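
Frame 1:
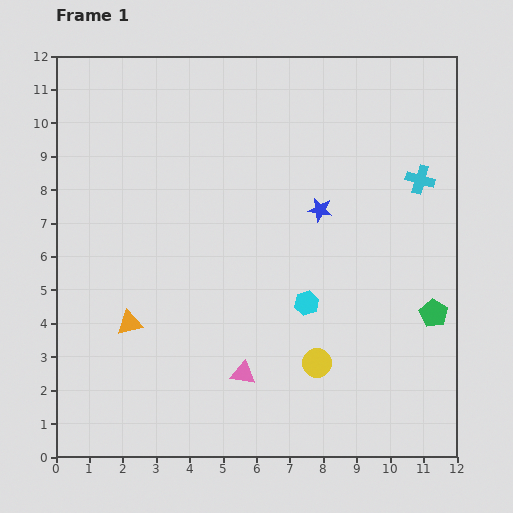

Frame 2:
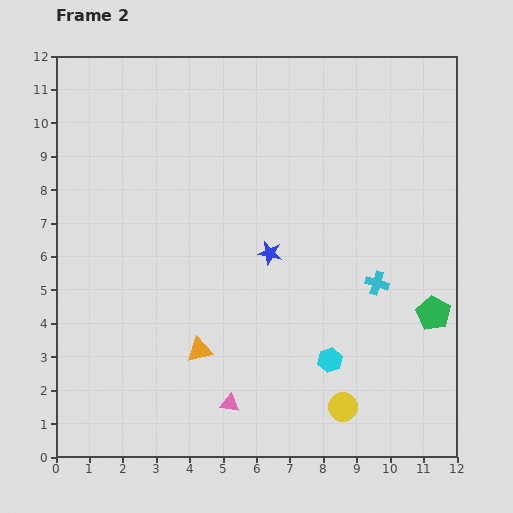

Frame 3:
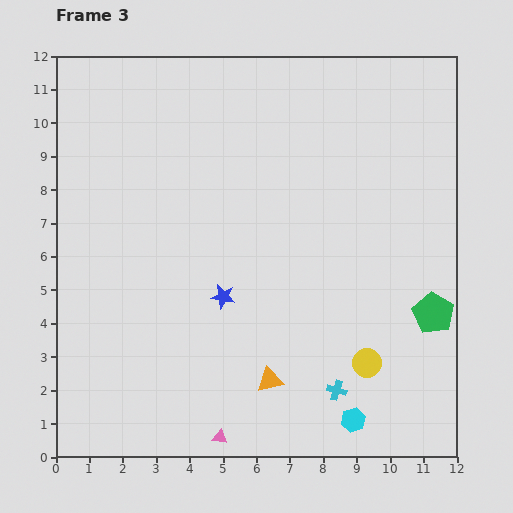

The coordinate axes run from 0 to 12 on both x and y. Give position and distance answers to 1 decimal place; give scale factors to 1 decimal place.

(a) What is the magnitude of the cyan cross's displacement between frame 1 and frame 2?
3.4

The cyan cross moved from (10.9, 8.3) to (9.6, 5.2), a distance of √(1.3² + 3.1²) ≈ 3.4.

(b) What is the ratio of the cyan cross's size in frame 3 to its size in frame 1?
0.7×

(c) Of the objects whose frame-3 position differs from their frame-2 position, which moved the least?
the pink triangle

(moved 1.0)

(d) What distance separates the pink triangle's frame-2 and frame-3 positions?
1.0

The pink triangle moved from (5.2, 1.6) to (4.9, 0.6), a distance of √(0.3² + 1.0²) ≈ 1.0.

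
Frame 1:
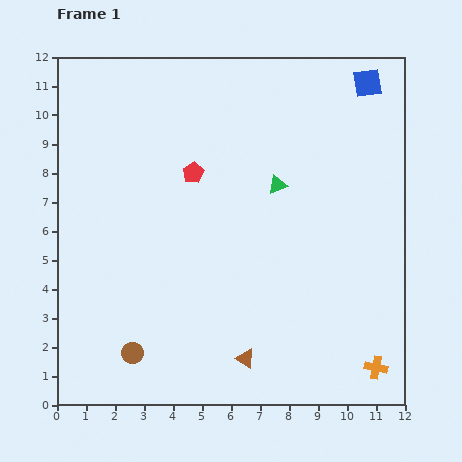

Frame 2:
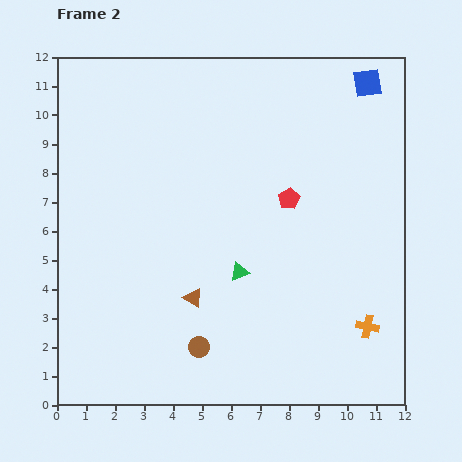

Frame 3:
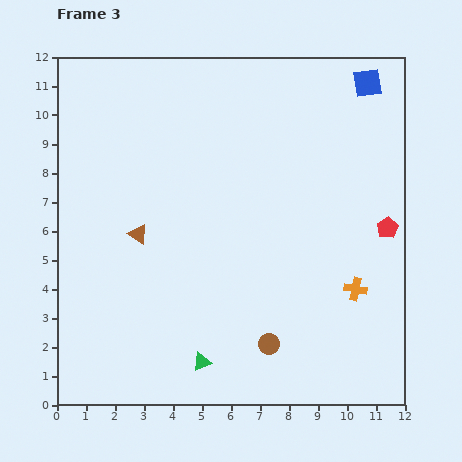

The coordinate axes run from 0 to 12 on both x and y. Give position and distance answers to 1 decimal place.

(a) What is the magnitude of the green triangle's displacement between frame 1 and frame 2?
3.3

The green triangle moved from (7.6, 7.6) to (6.3, 4.6), a distance of √(1.3² + 3.0²) ≈ 3.3.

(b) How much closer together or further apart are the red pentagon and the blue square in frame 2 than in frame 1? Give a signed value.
-2.0

Distance in frame 1: 6.8. Distance in frame 2: 4.8.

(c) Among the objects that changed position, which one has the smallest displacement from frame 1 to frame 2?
the orange cross

(moved 1.4)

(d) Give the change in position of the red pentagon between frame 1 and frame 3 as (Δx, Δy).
(6.7, -1.9)

The red pentagon was at (4.7, 8.0) in frame 1 and (11.4, 6.1) in frame 3.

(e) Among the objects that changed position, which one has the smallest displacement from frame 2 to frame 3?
the orange cross

(moved 1.4)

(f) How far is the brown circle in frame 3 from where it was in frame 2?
2.4

The brown circle moved from (4.9, 2.0) to (7.3, 2.1), a distance of √(2.4² + 0.1²) ≈ 2.4.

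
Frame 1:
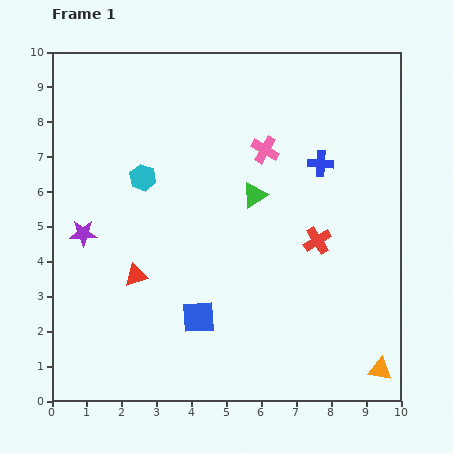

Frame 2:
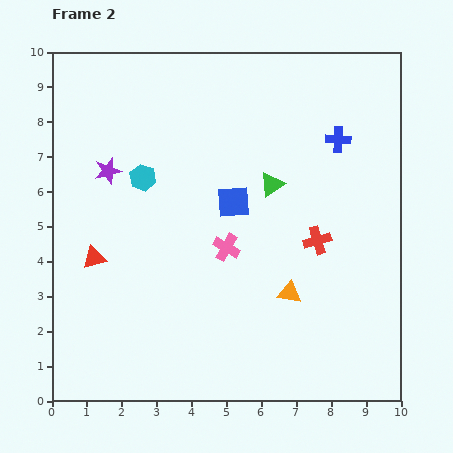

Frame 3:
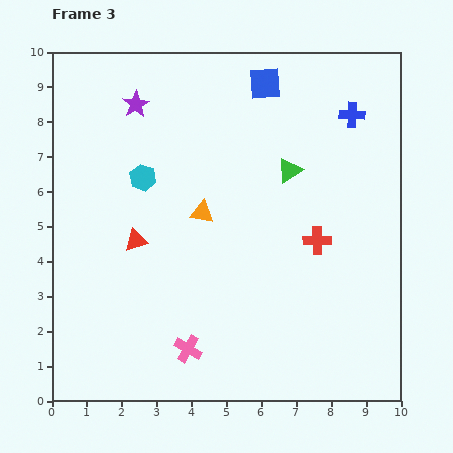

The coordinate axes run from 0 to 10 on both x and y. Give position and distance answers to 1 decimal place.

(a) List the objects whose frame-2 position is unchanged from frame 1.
the red cross, the cyan hexagon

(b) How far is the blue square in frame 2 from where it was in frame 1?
3.4

The blue square moved from (4.2, 2.4) to (5.2, 5.7), a distance of √(1.0² + 3.3²) ≈ 3.4.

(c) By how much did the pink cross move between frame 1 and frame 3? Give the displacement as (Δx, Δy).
(-2.2, -5.7)

The pink cross was at (6.1, 7.2) in frame 1 and (3.9, 1.5) in frame 3.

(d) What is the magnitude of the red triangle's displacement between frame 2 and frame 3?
1.3

The red triangle moved from (1.2, 4.1) to (2.4, 4.6), a distance of √(1.2² + 0.5²) ≈ 1.3.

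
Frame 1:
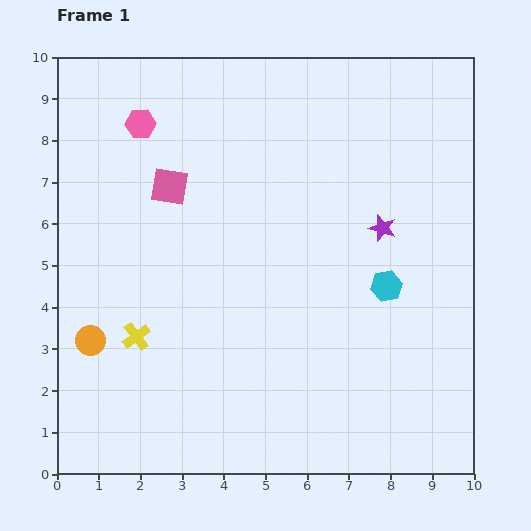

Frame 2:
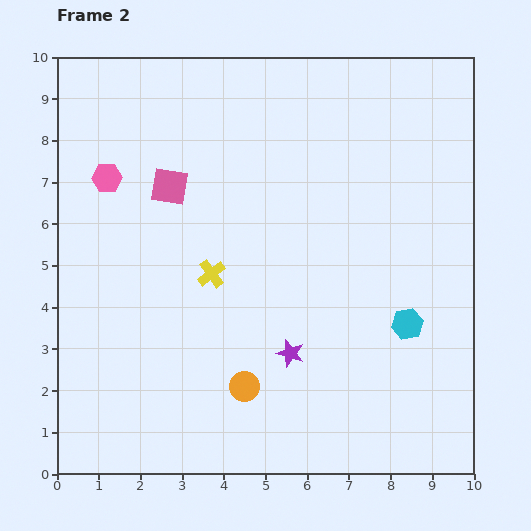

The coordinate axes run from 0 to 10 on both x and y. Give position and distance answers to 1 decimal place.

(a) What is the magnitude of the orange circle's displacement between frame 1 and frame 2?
3.9

The orange circle moved from (0.8, 3.2) to (4.5, 2.1), a distance of √(3.7² + 1.1²) ≈ 3.9.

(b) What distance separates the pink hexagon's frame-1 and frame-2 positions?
1.5

The pink hexagon moved from (2.0, 8.4) to (1.2, 7.1), a distance of √(0.8² + 1.3²) ≈ 1.5.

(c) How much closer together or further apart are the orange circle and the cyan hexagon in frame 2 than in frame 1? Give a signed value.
-3.0

Distance in frame 1: 7.2. Distance in frame 2: 4.2.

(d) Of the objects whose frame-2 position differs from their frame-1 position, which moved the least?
the cyan hexagon

(moved 1.0)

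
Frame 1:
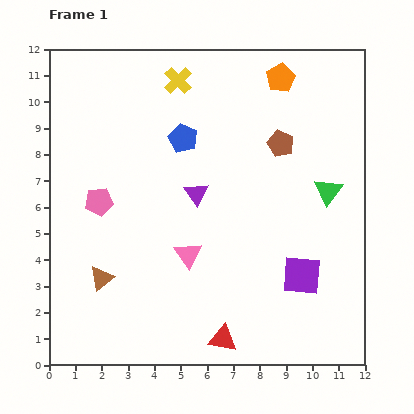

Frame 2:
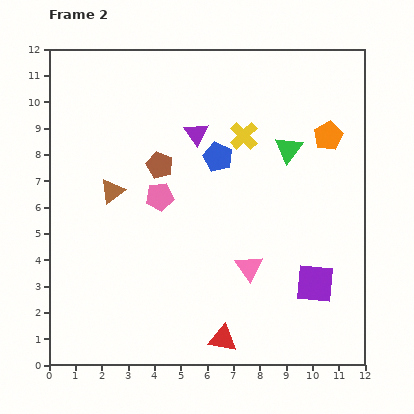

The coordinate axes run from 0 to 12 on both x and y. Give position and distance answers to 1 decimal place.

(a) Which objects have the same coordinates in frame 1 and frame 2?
the red triangle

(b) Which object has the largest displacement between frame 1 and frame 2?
the brown pentagon

(moved 4.7; next 3.3)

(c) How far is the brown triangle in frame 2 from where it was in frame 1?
3.3

The brown triangle moved from (2.0, 3.3) to (2.4, 6.6), a distance of √(0.4² + 3.3²) ≈ 3.3.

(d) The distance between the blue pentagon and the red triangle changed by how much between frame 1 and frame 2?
-0.8

Distance in frame 1: 7.7. Distance in frame 2: 6.9.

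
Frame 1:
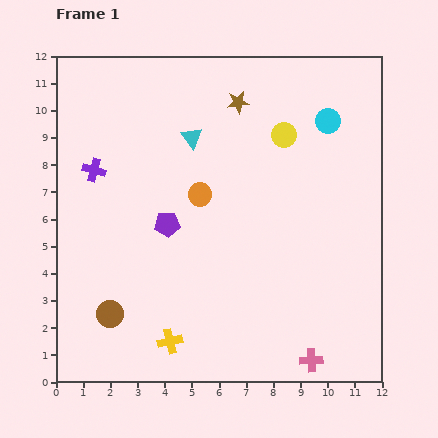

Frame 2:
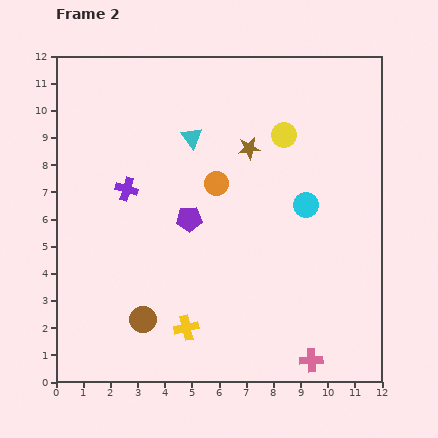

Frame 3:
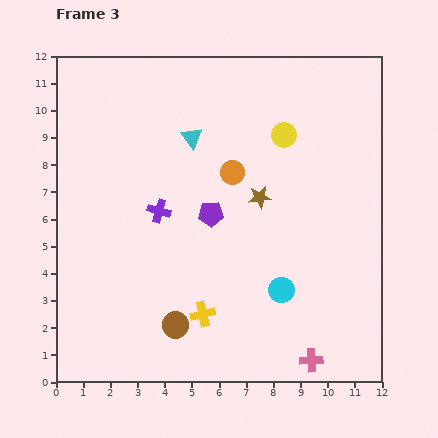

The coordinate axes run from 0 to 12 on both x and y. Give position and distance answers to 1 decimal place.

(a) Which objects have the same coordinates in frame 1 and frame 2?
the cyan triangle, the yellow circle, the pink cross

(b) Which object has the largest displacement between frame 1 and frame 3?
the cyan circle

(moved 6.4; next 3.6)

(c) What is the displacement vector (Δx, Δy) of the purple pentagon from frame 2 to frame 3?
(0.8, 0.2)

The purple pentagon was at (4.9, 6.0) in frame 2 and (5.7, 6.2) in frame 3.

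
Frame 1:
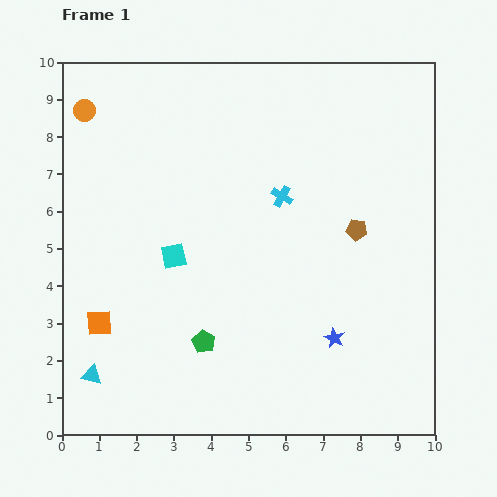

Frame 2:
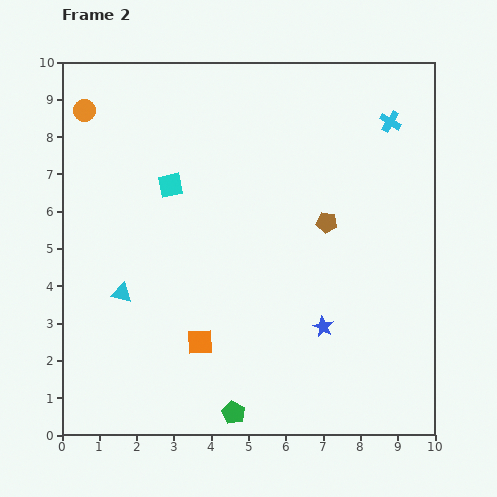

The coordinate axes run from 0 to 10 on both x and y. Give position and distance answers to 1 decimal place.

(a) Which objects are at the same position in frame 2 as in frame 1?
the orange circle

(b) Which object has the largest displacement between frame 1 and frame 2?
the cyan cross

(moved 3.5; next 2.7)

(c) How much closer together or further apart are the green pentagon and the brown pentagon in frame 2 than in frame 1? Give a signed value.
+0.6

Distance in frame 1: 5.1. Distance in frame 2: 5.7.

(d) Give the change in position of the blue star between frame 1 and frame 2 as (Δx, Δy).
(-0.3, 0.3)

The blue star was at (7.3, 2.6) in frame 1 and (7.0, 2.9) in frame 2.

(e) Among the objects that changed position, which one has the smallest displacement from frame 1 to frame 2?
the blue star

(moved 0.4)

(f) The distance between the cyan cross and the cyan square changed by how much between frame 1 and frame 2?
+2.8

Distance in frame 1: 3.3. Distance in frame 2: 6.1.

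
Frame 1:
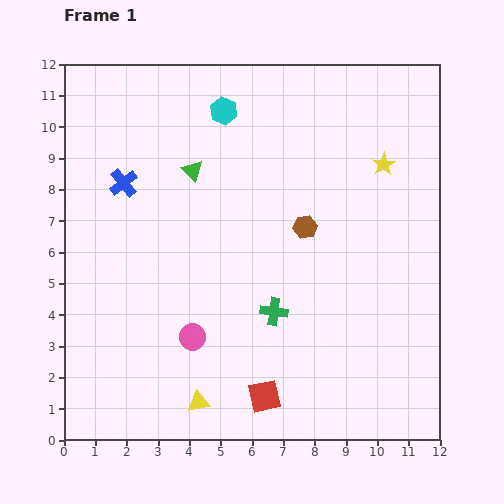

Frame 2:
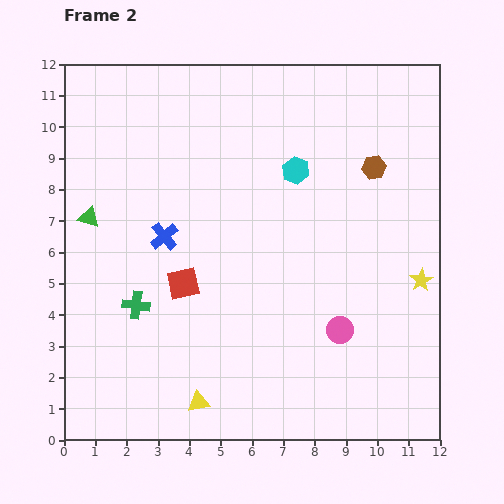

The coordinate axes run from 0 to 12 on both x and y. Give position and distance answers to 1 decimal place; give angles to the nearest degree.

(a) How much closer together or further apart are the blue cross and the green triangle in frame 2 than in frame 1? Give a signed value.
+0.3

Distance in frame 1: 2.2. Distance in frame 2: 2.5.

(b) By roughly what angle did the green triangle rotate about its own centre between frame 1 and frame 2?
27° counter-clockwise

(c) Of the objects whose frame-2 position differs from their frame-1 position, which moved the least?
the blue cross

(moved 2.1)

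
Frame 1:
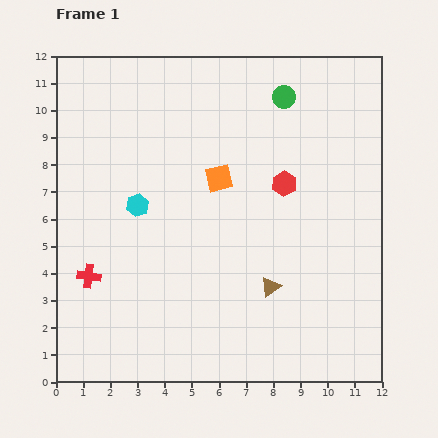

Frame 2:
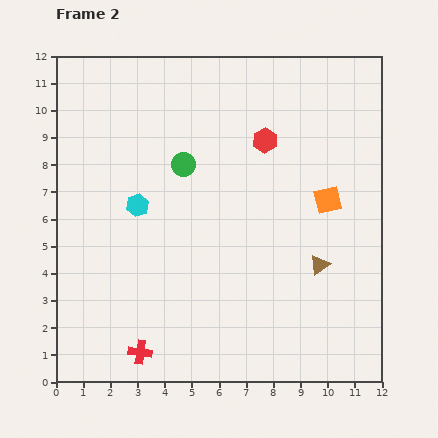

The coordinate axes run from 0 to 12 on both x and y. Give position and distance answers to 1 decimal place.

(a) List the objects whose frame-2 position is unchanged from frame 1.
the cyan hexagon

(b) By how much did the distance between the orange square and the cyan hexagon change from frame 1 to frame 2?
+3.8

Distance in frame 1: 3.2. Distance in frame 2: 7.0.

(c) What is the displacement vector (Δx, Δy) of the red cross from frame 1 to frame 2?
(1.9, -2.8)

The red cross was at (1.2, 3.9) in frame 1 and (3.1, 1.1) in frame 2.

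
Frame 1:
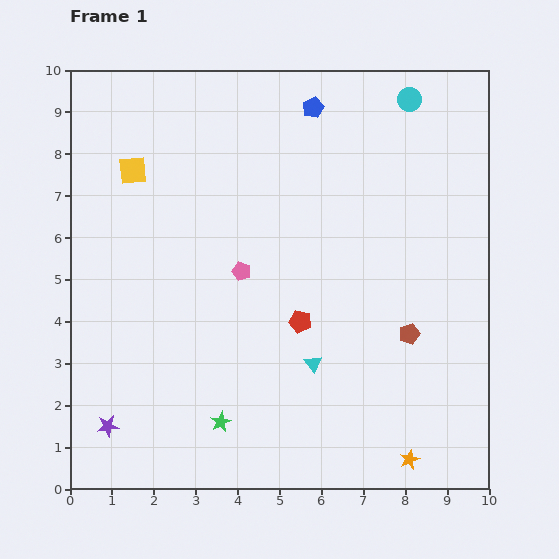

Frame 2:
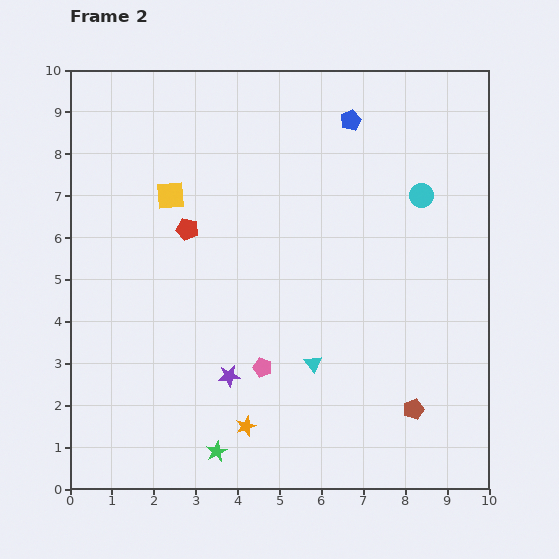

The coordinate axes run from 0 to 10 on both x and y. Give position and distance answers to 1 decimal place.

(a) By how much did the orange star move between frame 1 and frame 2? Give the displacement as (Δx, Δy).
(-3.9, 0.8)

The orange star was at (8.1, 0.7) in frame 1 and (4.2, 1.5) in frame 2.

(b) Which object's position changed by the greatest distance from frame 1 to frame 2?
the orange star

(moved 4.0; next 3.5)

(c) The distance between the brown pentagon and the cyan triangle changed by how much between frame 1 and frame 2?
+0.2

Distance in frame 1: 2.4. Distance in frame 2: 2.6.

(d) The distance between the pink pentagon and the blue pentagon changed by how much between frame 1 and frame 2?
+2.0

Distance in frame 1: 4.3. Distance in frame 2: 6.3.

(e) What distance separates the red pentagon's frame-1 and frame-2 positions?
3.5

The red pentagon moved from (5.5, 4.0) to (2.8, 6.2), a distance of √(2.7² + 2.2²) ≈ 3.5.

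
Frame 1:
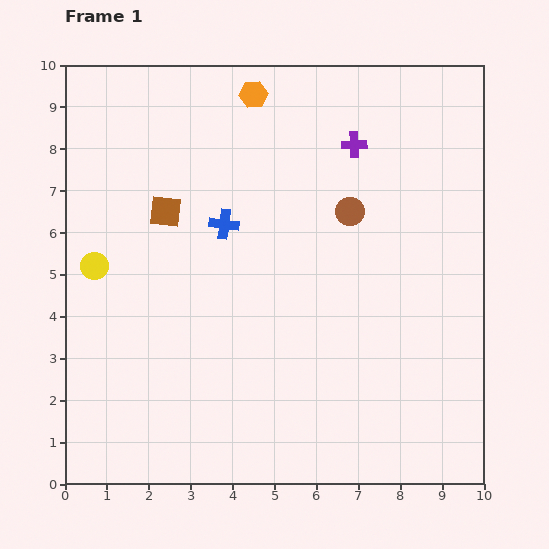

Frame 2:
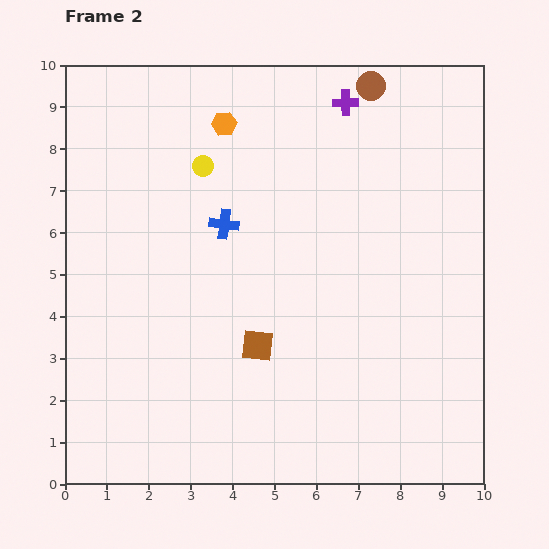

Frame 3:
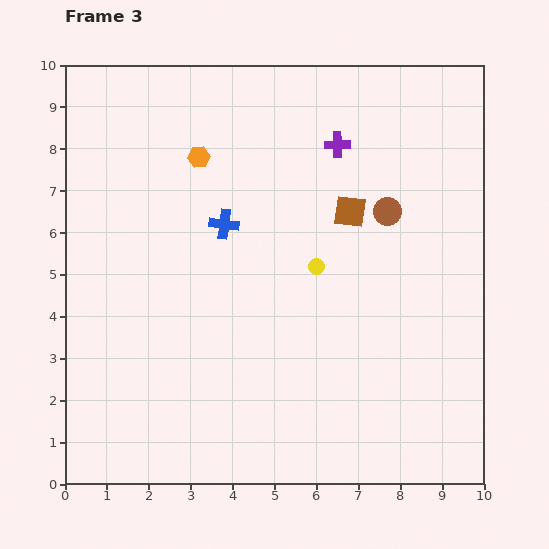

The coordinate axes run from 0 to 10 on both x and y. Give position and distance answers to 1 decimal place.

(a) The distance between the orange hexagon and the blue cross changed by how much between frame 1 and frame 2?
-0.8

Distance in frame 1: 3.2. Distance in frame 2: 2.4.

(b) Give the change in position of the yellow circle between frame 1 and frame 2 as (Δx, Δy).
(2.6, 2.4)

The yellow circle was at (0.7, 5.2) in frame 1 and (3.3, 7.6) in frame 2.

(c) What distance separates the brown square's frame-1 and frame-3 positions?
4.4

The brown square moved from (2.4, 6.5) to (6.8, 6.5), a distance of √(4.4² + 0.0²) ≈ 4.4.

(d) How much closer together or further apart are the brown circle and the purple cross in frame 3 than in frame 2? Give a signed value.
+1.3

Distance in frame 2: 0.7. Distance in frame 3: 2.0.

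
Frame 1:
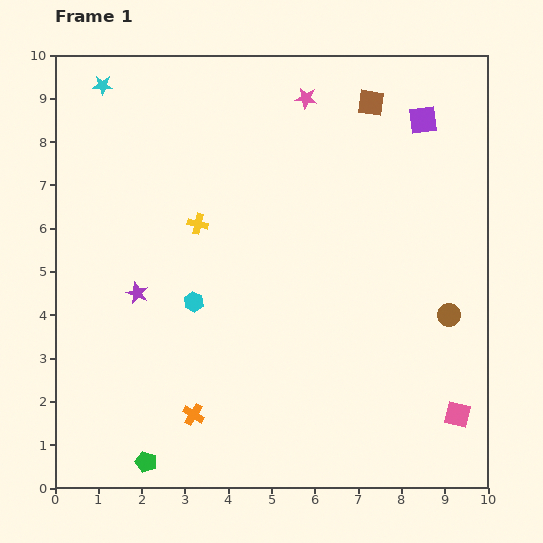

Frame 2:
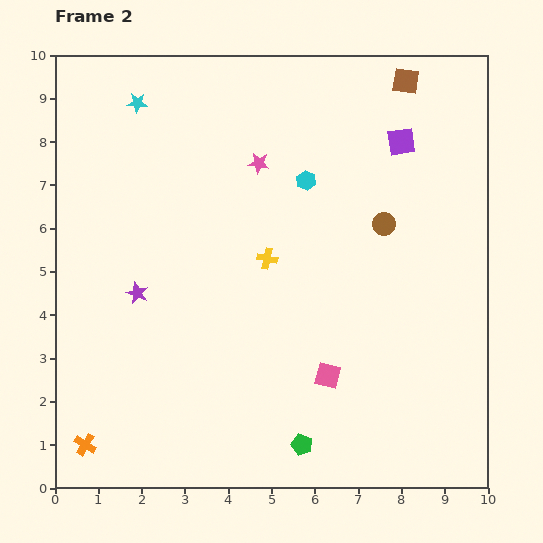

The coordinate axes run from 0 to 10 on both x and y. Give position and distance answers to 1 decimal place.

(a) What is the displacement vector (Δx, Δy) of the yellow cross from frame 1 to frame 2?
(1.6, -0.8)

The yellow cross was at (3.3, 6.1) in frame 1 and (4.9, 5.3) in frame 2.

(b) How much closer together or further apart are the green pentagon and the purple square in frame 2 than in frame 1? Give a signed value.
-2.8

Distance in frame 1: 10.2. Distance in frame 2: 7.4.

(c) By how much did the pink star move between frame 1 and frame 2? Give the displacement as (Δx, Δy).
(-1.1, -1.5)

The pink star was at (5.8, 9.0) in frame 1 and (4.7, 7.5) in frame 2.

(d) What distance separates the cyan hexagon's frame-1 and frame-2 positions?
3.8

The cyan hexagon moved from (3.2, 4.3) to (5.8, 7.1), a distance of √(2.6² + 2.8²) ≈ 3.8.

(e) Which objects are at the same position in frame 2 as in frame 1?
the purple star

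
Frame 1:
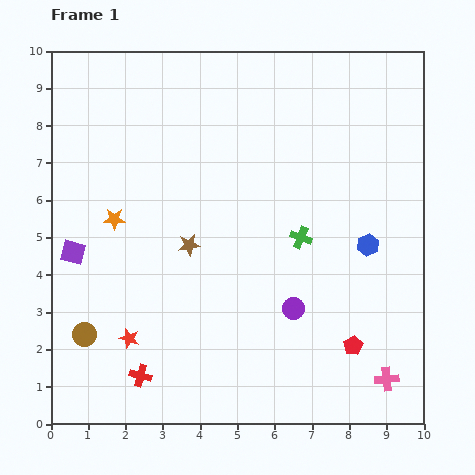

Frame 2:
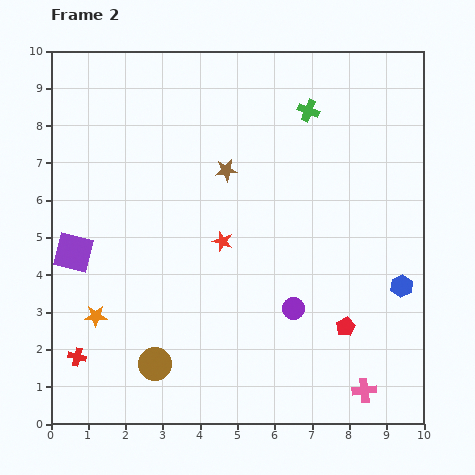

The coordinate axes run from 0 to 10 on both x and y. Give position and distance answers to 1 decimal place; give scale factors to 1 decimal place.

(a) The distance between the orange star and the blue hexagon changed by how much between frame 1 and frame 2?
+1.4

Distance in frame 1: 6.8. Distance in frame 2: 8.2.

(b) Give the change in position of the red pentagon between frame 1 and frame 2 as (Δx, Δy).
(-0.2, 0.5)

The red pentagon was at (8.1, 2.1) in frame 1 and (7.9, 2.6) in frame 2.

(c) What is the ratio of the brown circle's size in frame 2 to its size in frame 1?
1.4×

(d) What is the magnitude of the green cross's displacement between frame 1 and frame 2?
3.4

The green cross moved from (6.7, 5.0) to (6.9, 8.4), a distance of √(0.2² + 3.4²) ≈ 3.4.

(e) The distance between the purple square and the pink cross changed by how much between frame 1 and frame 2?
-0.5

Distance in frame 1: 9.1. Distance in frame 2: 8.6.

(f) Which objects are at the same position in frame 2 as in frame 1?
the purple circle, the purple square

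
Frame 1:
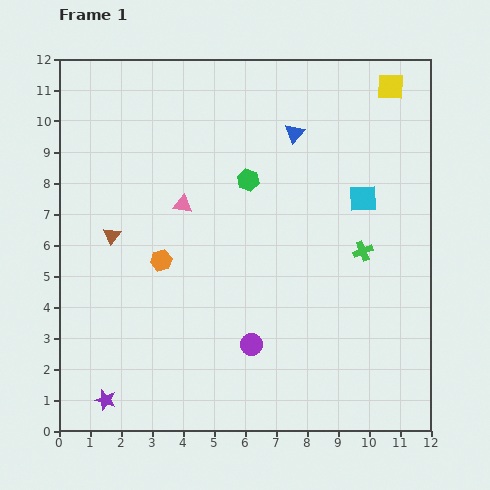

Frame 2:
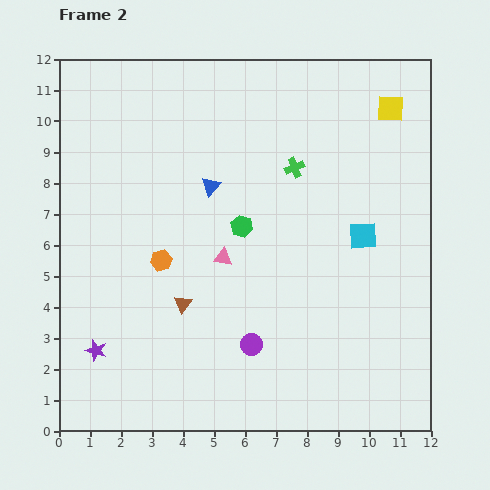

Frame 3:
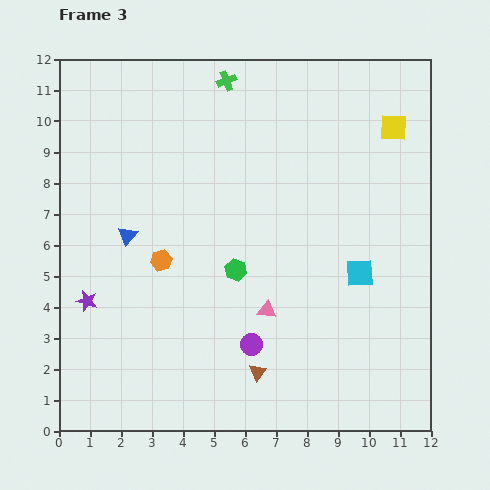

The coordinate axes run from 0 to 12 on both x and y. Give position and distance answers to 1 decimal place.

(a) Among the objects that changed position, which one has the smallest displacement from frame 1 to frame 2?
the yellow square

(moved 0.7)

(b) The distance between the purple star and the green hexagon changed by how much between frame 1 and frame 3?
-3.6

Distance in frame 1: 8.5. Distance in frame 3: 4.9.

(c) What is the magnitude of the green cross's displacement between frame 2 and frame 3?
3.6

The green cross moved from (7.6, 8.5) to (5.4, 11.3), a distance of √(2.2² + 2.8²) ≈ 3.6.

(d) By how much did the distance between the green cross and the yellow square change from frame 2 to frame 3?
+2.0

Distance in frame 2: 3.6. Distance in frame 3: 5.6.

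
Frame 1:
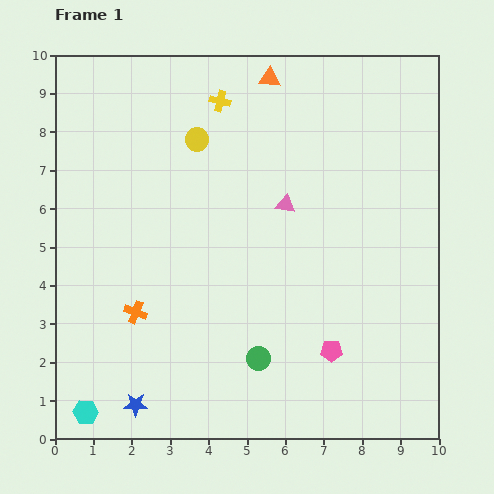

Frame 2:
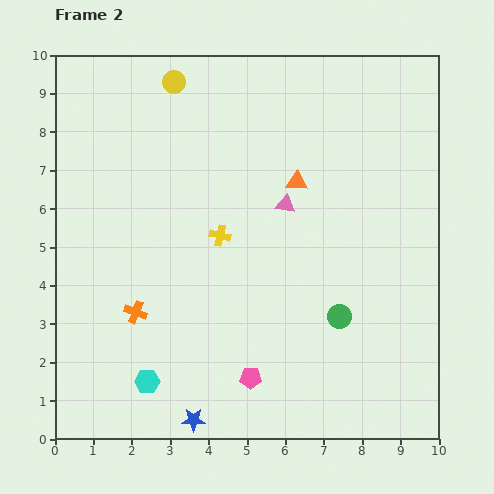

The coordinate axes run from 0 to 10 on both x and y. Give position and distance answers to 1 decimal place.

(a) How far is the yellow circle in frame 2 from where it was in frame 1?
1.6

The yellow circle moved from (3.7, 7.8) to (3.1, 9.3), a distance of √(0.6² + 1.5²) ≈ 1.6.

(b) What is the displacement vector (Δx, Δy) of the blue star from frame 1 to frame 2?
(1.5, -0.4)

The blue star was at (2.1, 0.9) in frame 1 and (3.6, 0.5) in frame 2.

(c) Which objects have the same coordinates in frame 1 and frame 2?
the orange cross, the pink triangle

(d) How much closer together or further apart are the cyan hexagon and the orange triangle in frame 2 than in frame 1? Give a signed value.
-3.4

Distance in frame 1: 9.9. Distance in frame 2: 6.5.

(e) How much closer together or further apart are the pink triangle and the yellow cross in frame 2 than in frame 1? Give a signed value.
-1.3

Distance in frame 1: 3.2. Distance in frame 2: 1.9.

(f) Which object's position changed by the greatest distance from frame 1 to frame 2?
the yellow cross

(moved 3.5; next 2.8)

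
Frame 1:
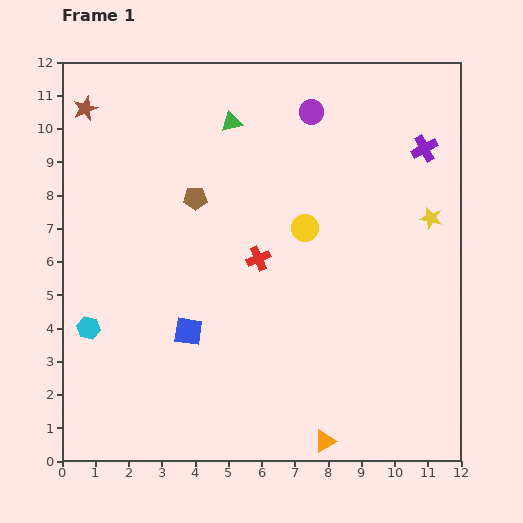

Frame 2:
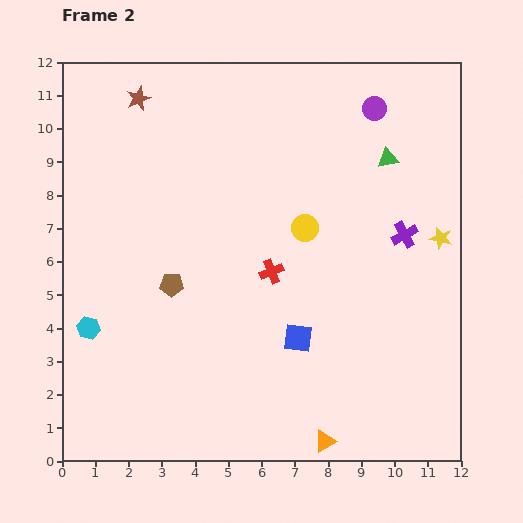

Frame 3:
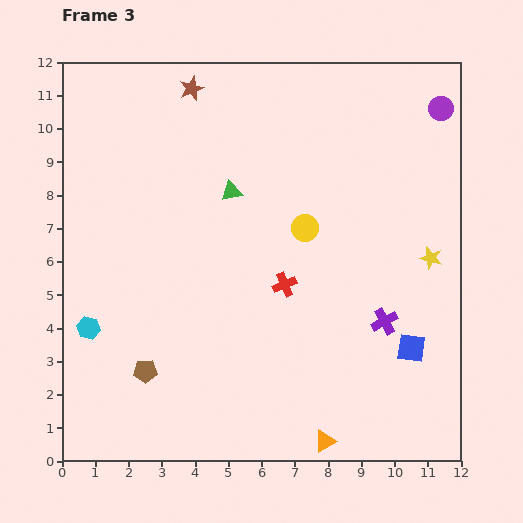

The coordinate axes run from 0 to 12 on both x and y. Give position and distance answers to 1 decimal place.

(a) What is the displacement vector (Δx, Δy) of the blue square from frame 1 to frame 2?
(3.3, -0.2)

The blue square was at (3.8, 3.9) in frame 1 and (7.1, 3.7) in frame 2.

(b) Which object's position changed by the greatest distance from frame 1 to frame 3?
the blue square

(moved 6.7; next 5.4)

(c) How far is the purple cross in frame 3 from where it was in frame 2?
2.7

The purple cross moved from (10.3, 6.8) to (9.7, 4.2), a distance of √(0.6² + 2.6²) ≈ 2.7.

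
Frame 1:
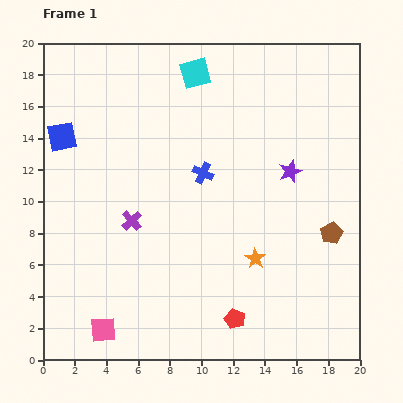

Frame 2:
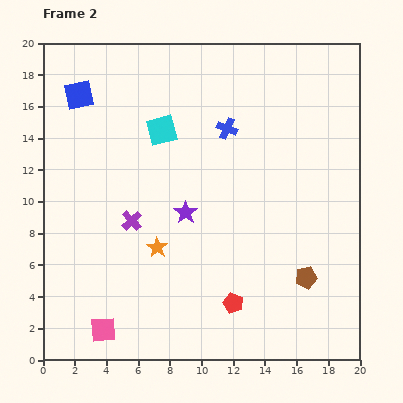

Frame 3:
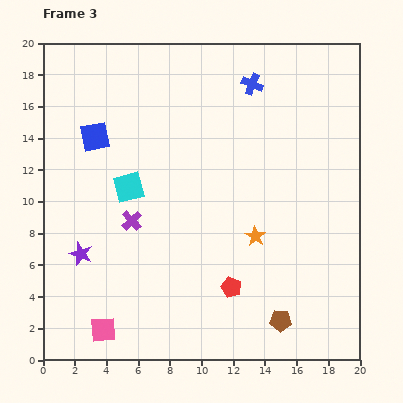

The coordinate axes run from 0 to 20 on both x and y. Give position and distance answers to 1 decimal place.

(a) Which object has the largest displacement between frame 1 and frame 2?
the purple star

(moved 7.1; next 6.2)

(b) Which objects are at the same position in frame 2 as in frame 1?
the purple cross, the pink square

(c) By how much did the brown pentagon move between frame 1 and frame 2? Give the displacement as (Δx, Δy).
(-1.6, -2.8)

The brown pentagon was at (18.2, 8.0) in frame 1 and (16.6, 5.2) in frame 2.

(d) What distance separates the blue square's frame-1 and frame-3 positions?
2.1

The blue square moved from (1.2, 14.1) to (3.3, 14.1), a distance of √(2.1² + 0.0²) ≈ 2.1.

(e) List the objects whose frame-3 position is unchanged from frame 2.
the purple cross, the pink square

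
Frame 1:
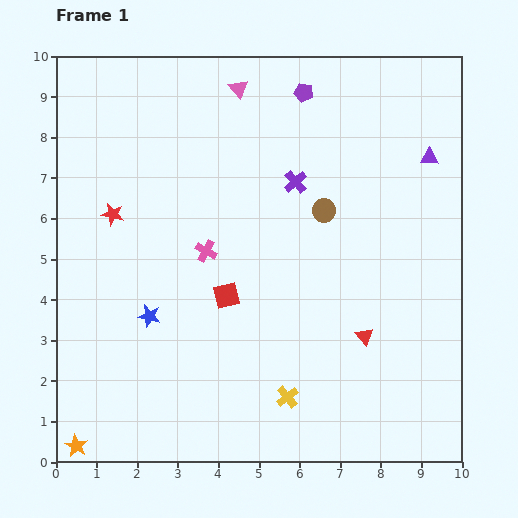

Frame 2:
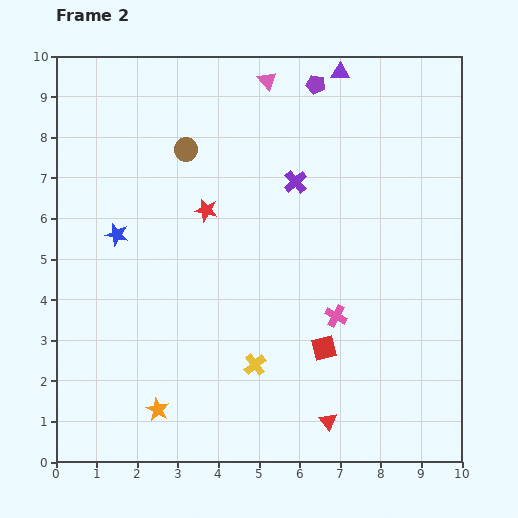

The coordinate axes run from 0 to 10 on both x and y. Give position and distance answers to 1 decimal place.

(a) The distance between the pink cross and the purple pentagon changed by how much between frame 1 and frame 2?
+1.1

Distance in frame 1: 4.6. Distance in frame 2: 5.7.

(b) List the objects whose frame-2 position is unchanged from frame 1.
the purple cross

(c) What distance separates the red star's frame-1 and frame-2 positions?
2.3

The red star moved from (1.4, 6.1) to (3.7, 6.2), a distance of √(2.3² + 0.1²) ≈ 2.3.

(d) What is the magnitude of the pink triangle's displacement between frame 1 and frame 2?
0.7

The pink triangle moved from (4.5, 9.2) to (5.2, 9.4), a distance of √(0.7² + 0.2²) ≈ 0.7.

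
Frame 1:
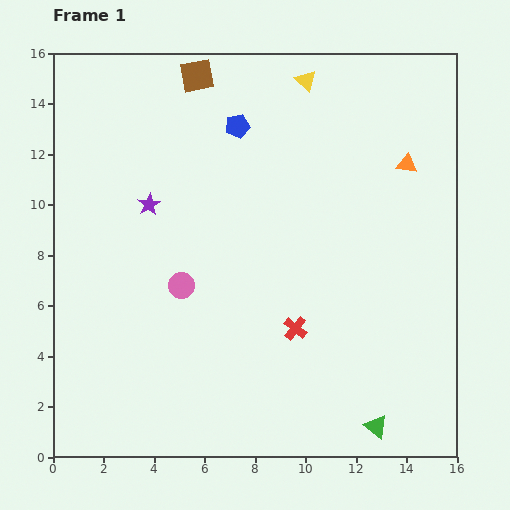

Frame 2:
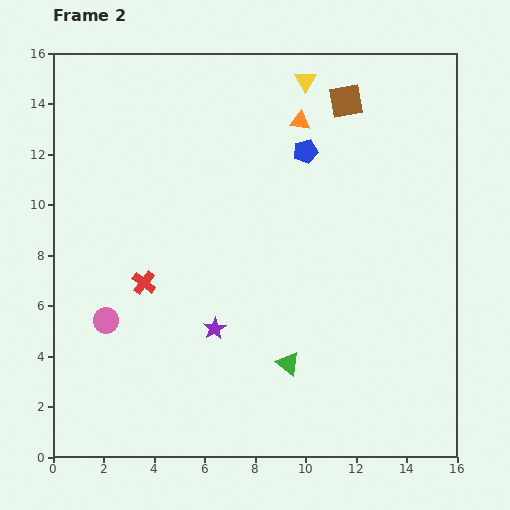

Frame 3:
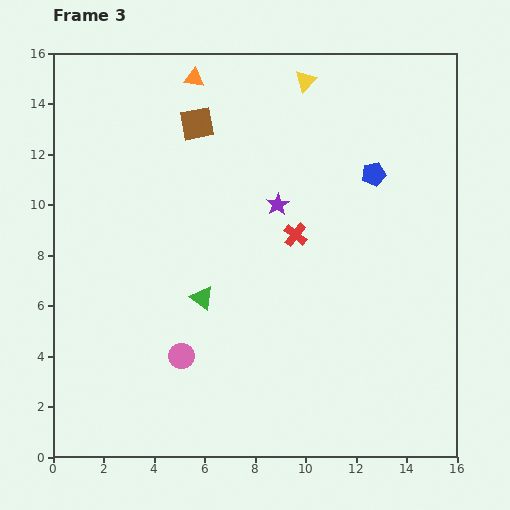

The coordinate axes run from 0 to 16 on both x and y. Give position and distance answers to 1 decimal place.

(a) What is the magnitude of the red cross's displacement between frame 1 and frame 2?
6.3

The red cross moved from (9.6, 5.1) to (3.6, 6.9), a distance of √(6.0² + 1.8²) ≈ 6.3.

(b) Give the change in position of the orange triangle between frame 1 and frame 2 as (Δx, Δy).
(-4.2, 1.7)

The orange triangle was at (14.0, 11.6) in frame 1 and (9.8, 13.3) in frame 2.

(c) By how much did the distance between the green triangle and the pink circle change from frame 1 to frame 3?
-7.1

Distance in frame 1: 9.5. Distance in frame 3: 2.4.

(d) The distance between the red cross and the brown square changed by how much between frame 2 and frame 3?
-4.9

Distance in frame 2: 10.8. Distance in frame 3: 5.9.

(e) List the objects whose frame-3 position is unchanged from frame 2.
the yellow triangle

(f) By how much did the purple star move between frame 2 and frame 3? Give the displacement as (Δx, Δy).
(2.5, 4.9)

The purple star was at (6.4, 5.1) in frame 2 and (8.9, 10.0) in frame 3.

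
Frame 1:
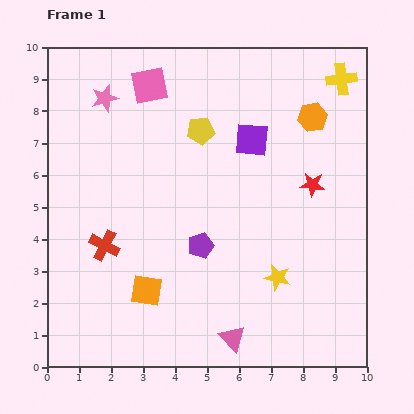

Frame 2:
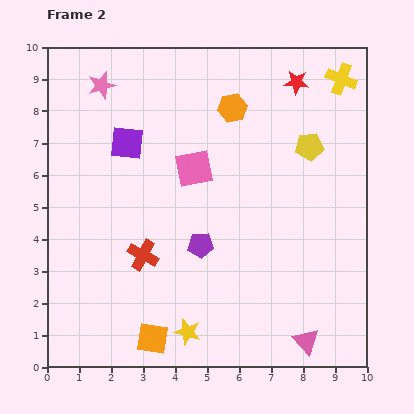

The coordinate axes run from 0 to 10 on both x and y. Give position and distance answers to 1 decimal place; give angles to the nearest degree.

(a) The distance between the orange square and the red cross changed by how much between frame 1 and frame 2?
+0.7

Distance in frame 1: 1.9. Distance in frame 2: 2.6.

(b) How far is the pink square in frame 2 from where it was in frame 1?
3.0

The pink square moved from (3.2, 8.8) to (4.6, 6.2), a distance of √(1.4² + 2.6²) ≈ 3.0.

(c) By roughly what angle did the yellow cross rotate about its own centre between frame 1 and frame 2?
28° clockwise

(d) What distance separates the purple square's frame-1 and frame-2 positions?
3.9

The purple square moved from (6.4, 7.1) to (2.5, 7.0), a distance of √(3.9² + 0.1²) ≈ 3.9.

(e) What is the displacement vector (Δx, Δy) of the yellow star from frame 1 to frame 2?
(-2.8, -1.7)

The yellow star was at (7.2, 2.8) in frame 1 and (4.4, 1.1) in frame 2.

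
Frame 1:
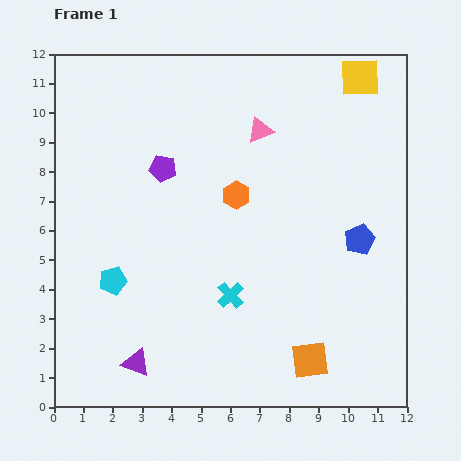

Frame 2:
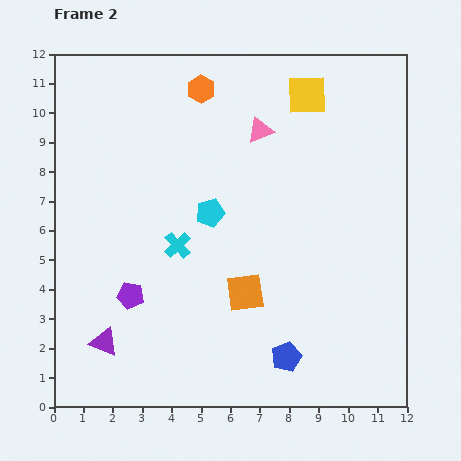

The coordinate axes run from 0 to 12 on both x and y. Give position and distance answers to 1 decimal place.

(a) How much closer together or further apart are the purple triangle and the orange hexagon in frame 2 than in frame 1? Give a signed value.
+2.6

Distance in frame 1: 6.6. Distance in frame 2: 9.2.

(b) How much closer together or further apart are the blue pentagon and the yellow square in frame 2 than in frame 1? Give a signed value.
+3.4

Distance in frame 1: 5.5. Distance in frame 2: 8.9.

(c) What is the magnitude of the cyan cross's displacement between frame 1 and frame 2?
2.5

The cyan cross moved from (6.0, 3.8) to (4.2, 5.5), a distance of √(1.8² + 1.7²) ≈ 2.5.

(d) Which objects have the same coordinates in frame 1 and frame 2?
the pink triangle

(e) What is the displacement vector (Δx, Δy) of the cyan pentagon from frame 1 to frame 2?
(3.3, 2.3)

The cyan pentagon was at (2.0, 4.3) in frame 1 and (5.3, 6.6) in frame 2.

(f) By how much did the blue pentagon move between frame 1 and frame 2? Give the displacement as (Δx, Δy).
(-2.5, -4.0)

The blue pentagon was at (10.4, 5.7) in frame 1 and (7.9, 1.7) in frame 2.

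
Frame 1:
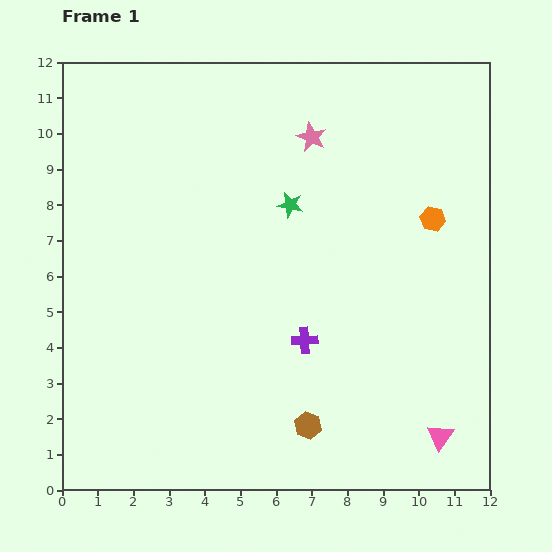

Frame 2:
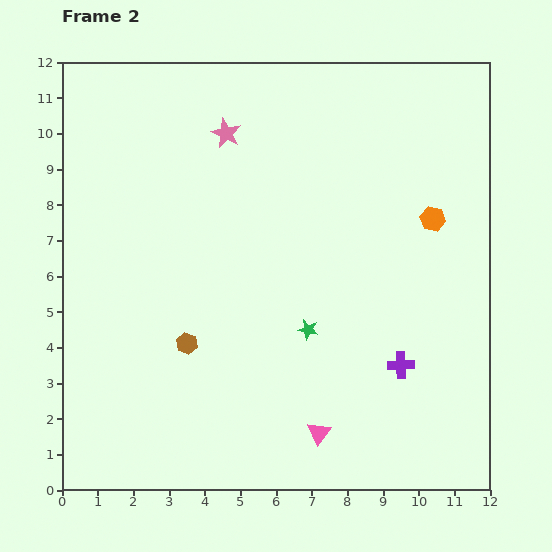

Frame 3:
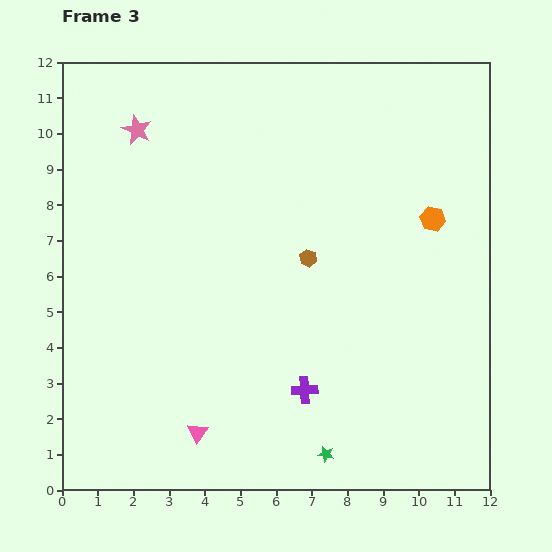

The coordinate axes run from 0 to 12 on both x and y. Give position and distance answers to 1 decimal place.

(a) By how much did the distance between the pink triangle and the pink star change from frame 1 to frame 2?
-0.3

Distance in frame 1: 9.1. Distance in frame 2: 8.8.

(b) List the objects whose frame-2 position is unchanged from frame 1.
the orange hexagon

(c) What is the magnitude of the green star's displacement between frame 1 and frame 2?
3.5

The green star moved from (6.4, 8.0) to (6.9, 4.5), a distance of √(0.5² + 3.5²) ≈ 3.5.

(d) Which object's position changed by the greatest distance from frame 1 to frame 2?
the brown hexagon

(moved 4.1; next 3.5)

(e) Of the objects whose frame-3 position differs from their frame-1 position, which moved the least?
the purple cross

(moved 1.4)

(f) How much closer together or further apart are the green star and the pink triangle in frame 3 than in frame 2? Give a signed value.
+0.7

Distance in frame 2: 2.9. Distance in frame 3: 3.6.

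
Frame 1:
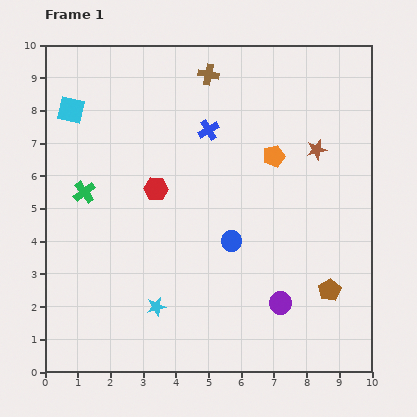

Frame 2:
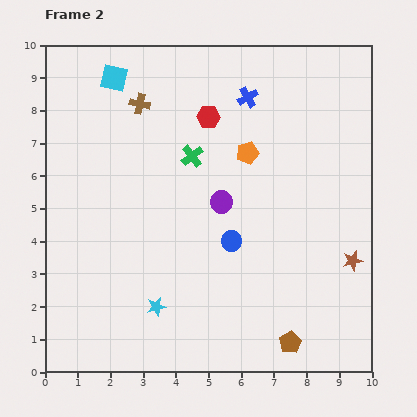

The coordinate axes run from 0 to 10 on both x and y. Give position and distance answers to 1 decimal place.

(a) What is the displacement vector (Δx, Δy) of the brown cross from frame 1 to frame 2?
(-2.1, -0.9)

The brown cross was at (5.0, 9.1) in frame 1 and (2.9, 8.2) in frame 2.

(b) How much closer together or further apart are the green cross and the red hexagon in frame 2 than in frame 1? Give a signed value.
-0.9

Distance in frame 1: 2.2. Distance in frame 2: 1.3.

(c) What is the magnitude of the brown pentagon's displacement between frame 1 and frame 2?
2.0

The brown pentagon moved from (8.7, 2.5) to (7.5, 0.9), a distance of √(1.2² + 1.6²) ≈ 2.0.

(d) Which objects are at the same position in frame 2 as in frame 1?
the cyan star, the blue circle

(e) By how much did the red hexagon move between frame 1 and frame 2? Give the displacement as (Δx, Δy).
(1.6, 2.2)

The red hexagon was at (3.4, 5.6) in frame 1 and (5.0, 7.8) in frame 2.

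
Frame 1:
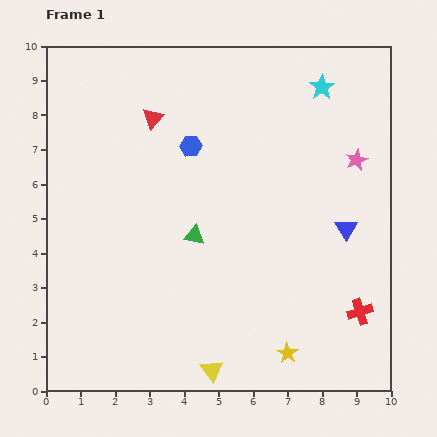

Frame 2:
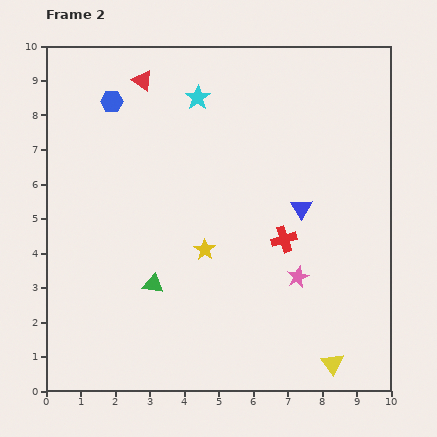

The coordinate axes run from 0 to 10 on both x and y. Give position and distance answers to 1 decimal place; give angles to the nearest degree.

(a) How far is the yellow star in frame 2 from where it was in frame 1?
3.8

The yellow star moved from (7.0, 1.1) to (4.6, 4.1), a distance of √(2.4² + 3.0²) ≈ 3.8.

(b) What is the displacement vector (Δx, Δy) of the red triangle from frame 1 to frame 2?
(-0.3, 1.1)

The red triangle was at (3.1, 7.9) in frame 1 and (2.8, 9.0) in frame 2.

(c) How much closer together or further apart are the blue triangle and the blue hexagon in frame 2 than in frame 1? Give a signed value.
+1.2

Distance in frame 1: 5.1. Distance in frame 2: 6.3.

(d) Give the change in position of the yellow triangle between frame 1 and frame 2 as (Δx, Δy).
(3.5, 0.2)

The yellow triangle was at (4.8, 0.6) in frame 1 and (8.3, 0.8) in frame 2.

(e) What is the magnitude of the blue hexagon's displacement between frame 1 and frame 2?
2.6

The blue hexagon moved from (4.2, 7.1) to (1.9, 8.4), a distance of √(2.3² + 1.3²) ≈ 2.6.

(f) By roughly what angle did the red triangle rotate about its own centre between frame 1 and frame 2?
39° counter-clockwise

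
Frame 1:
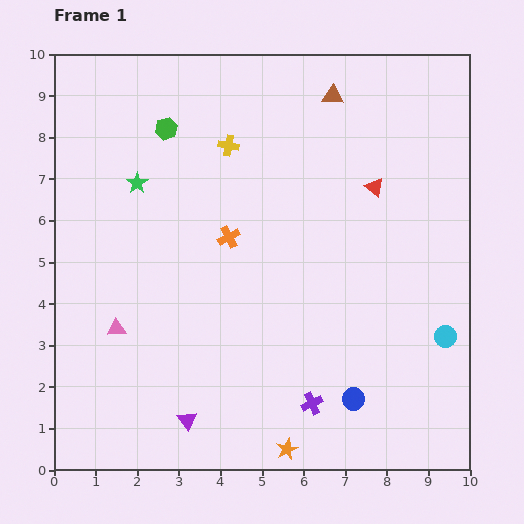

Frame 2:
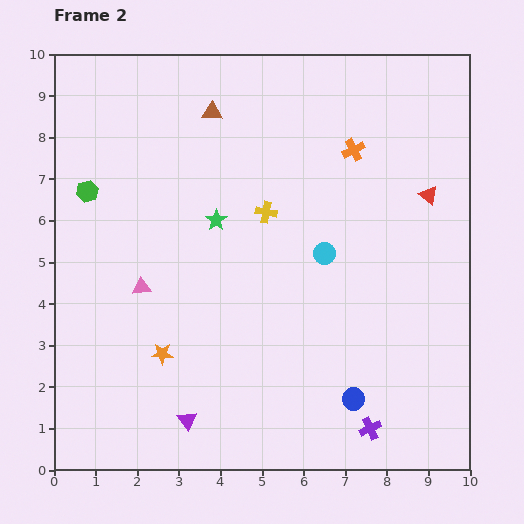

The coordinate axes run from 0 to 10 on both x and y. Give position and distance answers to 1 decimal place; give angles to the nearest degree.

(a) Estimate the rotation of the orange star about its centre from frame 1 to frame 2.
26° clockwise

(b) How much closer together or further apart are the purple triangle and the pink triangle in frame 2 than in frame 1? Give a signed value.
+0.6

Distance in frame 1: 2.8. Distance in frame 2: 3.4.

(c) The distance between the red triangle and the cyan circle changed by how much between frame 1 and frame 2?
-1.1

Distance in frame 1: 4.0. Distance in frame 2: 2.9.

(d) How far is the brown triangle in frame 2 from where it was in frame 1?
2.9

The brown triangle moved from (6.7, 9.0) to (3.8, 8.6), a distance of √(2.9² + 0.4²) ≈ 2.9.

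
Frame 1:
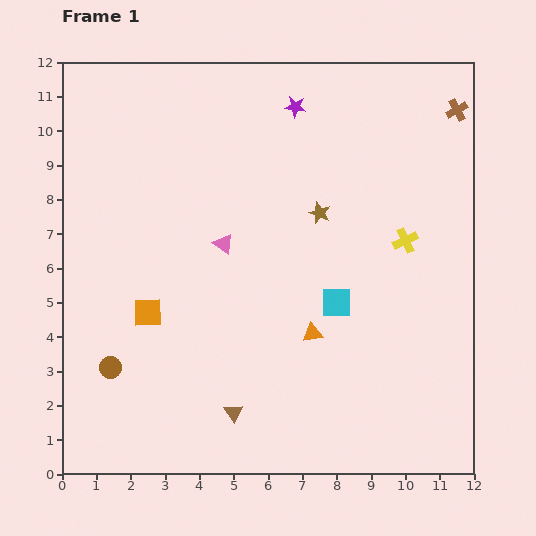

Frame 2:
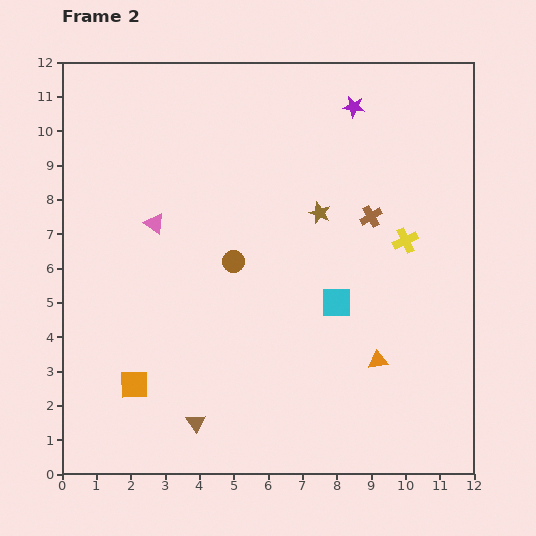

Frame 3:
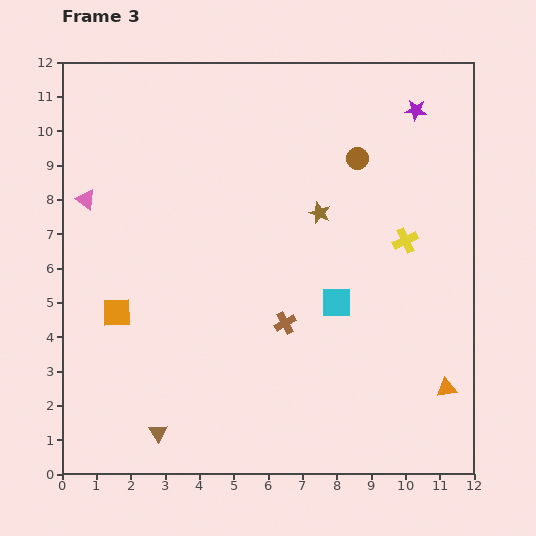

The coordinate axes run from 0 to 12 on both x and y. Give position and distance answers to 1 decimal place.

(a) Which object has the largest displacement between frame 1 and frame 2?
the brown circle

(moved 4.8; next 4.0)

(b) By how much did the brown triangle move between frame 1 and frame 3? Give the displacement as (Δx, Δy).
(-2.2, -0.6)

The brown triangle was at (5.0, 1.8) in frame 1 and (2.8, 1.2) in frame 3.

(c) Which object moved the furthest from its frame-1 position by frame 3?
the brown circle

(moved 9.4; next 8.0)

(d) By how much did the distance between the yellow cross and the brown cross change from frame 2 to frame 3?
+3.0

Distance in frame 2: 1.2. Distance in frame 3: 4.2.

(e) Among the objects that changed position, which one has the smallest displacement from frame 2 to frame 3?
the brown triangle

(moved 1.1)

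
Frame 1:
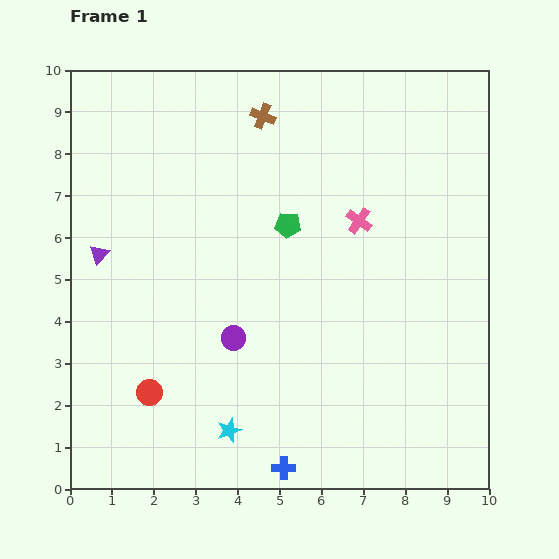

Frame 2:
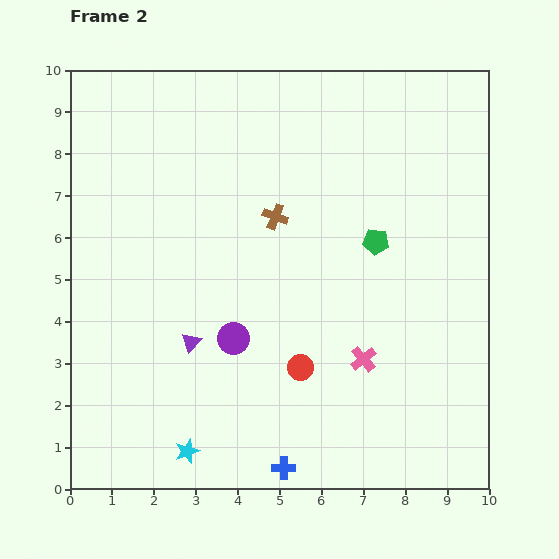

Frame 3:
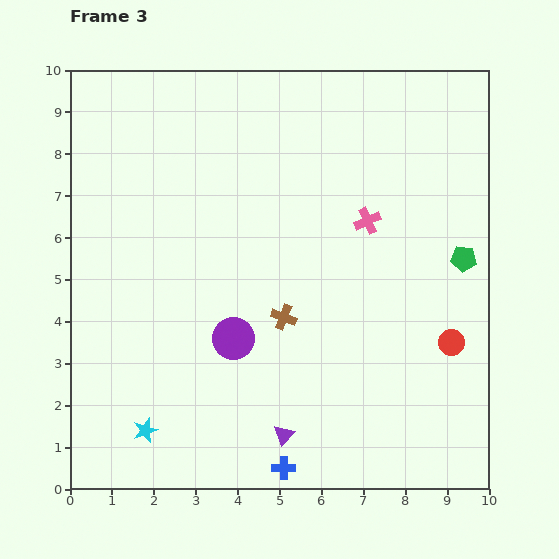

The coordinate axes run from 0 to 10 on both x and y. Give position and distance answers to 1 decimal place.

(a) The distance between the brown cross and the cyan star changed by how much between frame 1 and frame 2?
-1.5

Distance in frame 1: 7.5. Distance in frame 2: 6.0.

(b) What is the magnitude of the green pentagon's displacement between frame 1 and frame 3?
4.3

The green pentagon moved from (5.2, 6.3) to (9.4, 5.5), a distance of √(4.2² + 0.8²) ≈ 4.3.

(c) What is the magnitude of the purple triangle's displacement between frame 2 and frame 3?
3.1

The purple triangle moved from (2.9, 3.5) to (5.1, 1.3), a distance of √(2.2² + 2.2²) ≈ 3.1.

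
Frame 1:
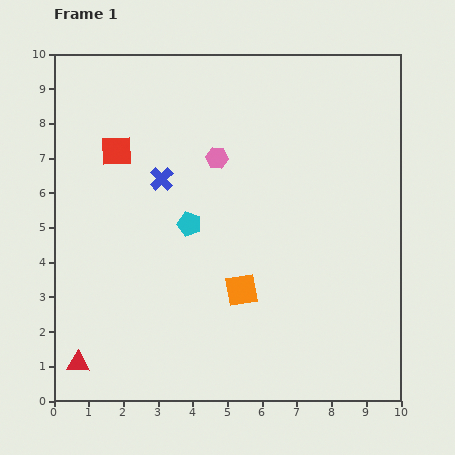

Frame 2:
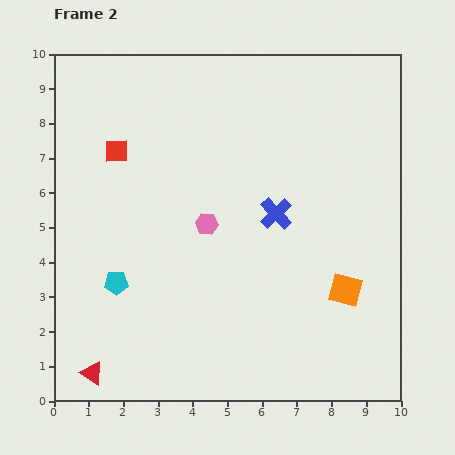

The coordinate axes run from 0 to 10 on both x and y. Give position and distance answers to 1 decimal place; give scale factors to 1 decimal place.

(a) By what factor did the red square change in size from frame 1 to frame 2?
0.7×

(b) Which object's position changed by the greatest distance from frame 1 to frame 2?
the blue cross

(moved 3.4; next 3.0)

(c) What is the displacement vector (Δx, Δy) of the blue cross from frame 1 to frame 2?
(3.3, -1.0)

The blue cross was at (3.1, 6.4) in frame 1 and (6.4, 5.4) in frame 2.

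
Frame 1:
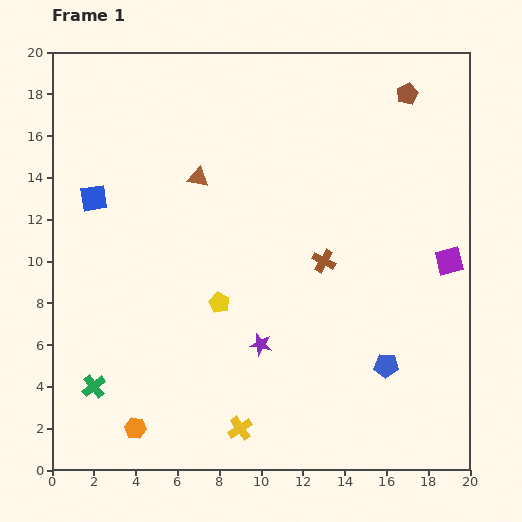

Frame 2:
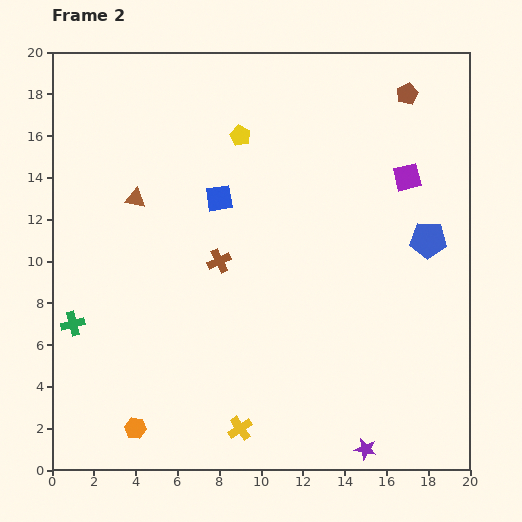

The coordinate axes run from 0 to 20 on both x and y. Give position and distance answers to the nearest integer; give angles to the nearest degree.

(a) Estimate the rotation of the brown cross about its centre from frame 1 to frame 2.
36° clockwise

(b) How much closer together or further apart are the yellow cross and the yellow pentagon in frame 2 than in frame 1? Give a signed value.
+8

Distance in frame 1: 6. Distance in frame 2: 14.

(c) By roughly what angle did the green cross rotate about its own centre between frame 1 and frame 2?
24° clockwise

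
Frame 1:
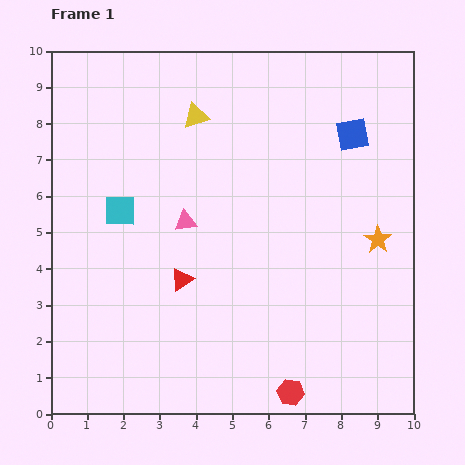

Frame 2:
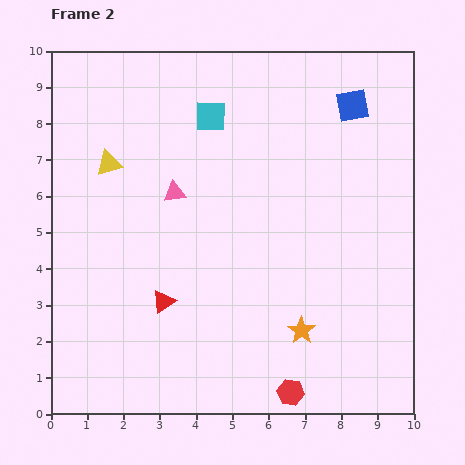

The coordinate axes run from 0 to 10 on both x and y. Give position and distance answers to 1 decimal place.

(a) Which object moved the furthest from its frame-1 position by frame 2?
the cyan square

(moved 3.6; next 3.3)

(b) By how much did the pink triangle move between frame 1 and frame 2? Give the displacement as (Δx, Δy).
(-0.3, 0.8)

The pink triangle was at (3.7, 5.3) in frame 1 and (3.4, 6.1) in frame 2.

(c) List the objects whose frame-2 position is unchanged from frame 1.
the red hexagon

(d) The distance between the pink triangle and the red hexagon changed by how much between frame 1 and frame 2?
+0.9

Distance in frame 1: 5.5. Distance in frame 2: 6.4.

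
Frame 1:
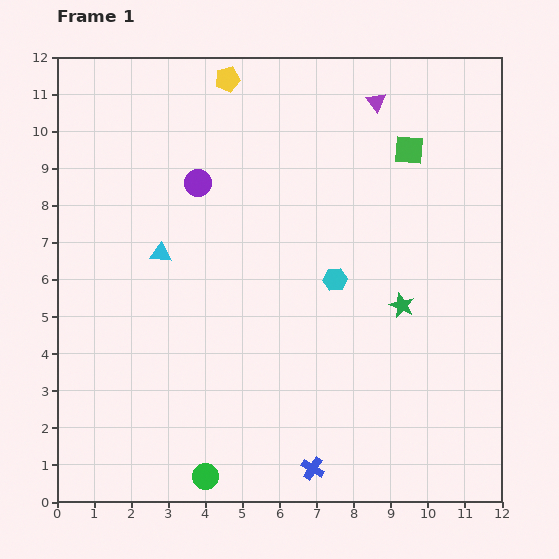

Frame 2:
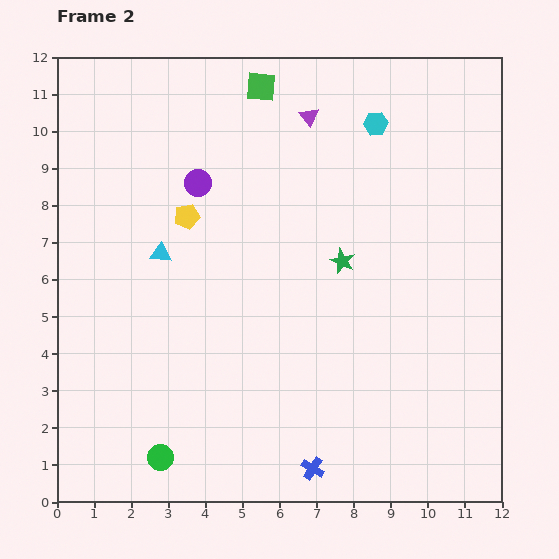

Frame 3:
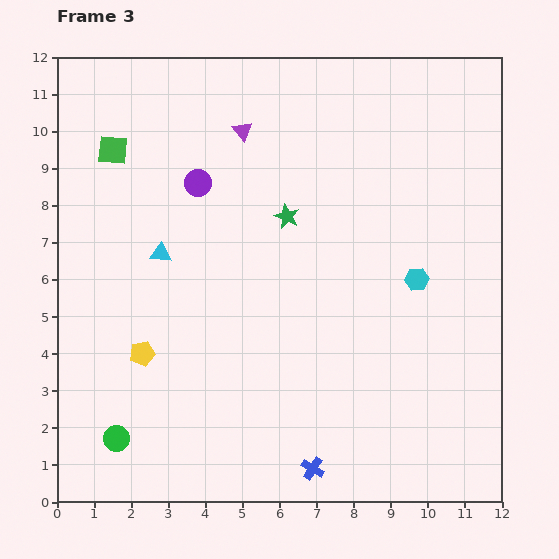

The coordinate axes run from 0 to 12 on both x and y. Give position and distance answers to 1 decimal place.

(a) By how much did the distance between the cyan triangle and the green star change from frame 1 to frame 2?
-1.7

Distance in frame 1: 6.6. Distance in frame 2: 4.9.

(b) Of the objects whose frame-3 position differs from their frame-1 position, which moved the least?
the cyan hexagon

(moved 2.2)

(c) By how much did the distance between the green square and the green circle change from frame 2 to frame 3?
-2.6

Distance in frame 2: 10.4. Distance in frame 3: 7.8.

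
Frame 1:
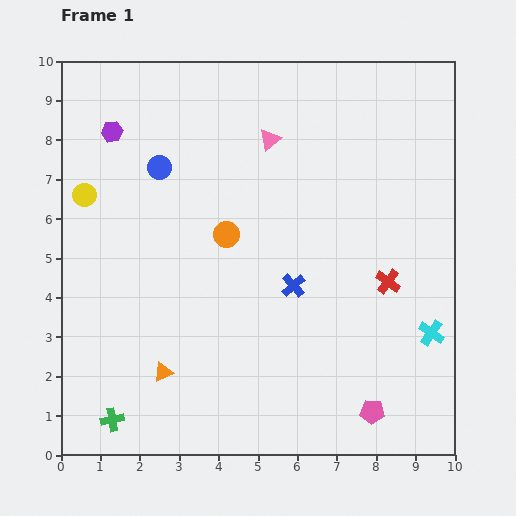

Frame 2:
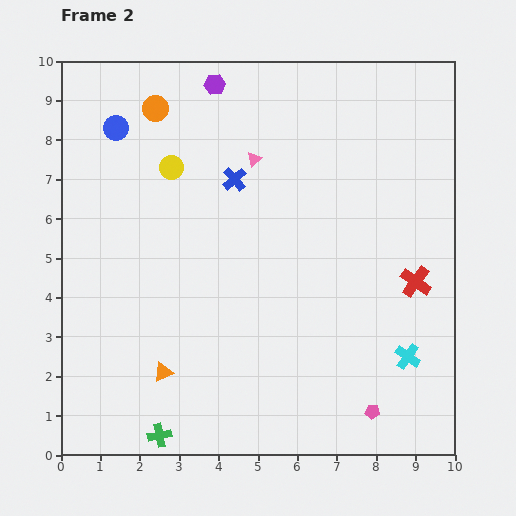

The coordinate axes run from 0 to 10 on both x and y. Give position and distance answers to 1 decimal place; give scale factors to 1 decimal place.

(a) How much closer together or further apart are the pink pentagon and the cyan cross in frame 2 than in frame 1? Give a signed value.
-0.8

Distance in frame 1: 2.5. Distance in frame 2: 1.7.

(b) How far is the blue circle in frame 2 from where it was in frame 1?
1.5

The blue circle moved from (2.5, 7.3) to (1.4, 8.3), a distance of √(1.1² + 1.0²) ≈ 1.5.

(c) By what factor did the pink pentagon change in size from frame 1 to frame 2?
0.6×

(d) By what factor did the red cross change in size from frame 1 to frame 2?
1.3×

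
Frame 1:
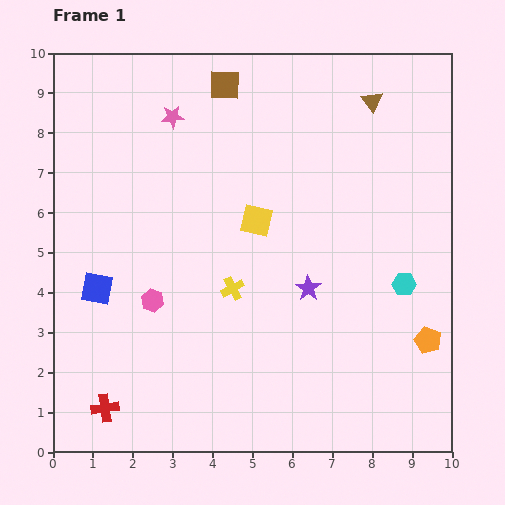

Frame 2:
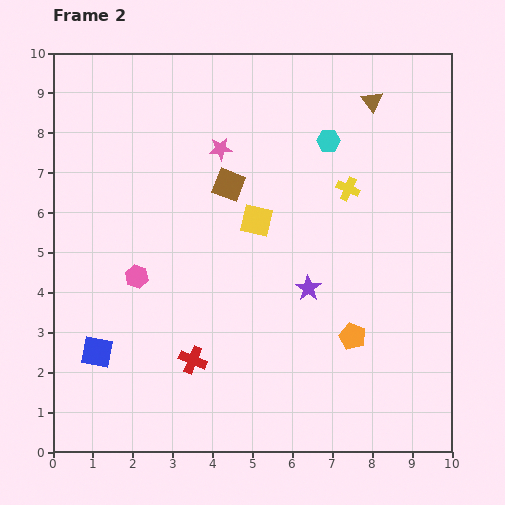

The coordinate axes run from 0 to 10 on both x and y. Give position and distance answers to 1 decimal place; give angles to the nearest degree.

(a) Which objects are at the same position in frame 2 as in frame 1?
the yellow square, the brown triangle, the purple star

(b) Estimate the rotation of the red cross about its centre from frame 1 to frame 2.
31° clockwise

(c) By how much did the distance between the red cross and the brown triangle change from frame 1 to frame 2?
-2.3

Distance in frame 1: 10.2. Distance in frame 2: 7.9.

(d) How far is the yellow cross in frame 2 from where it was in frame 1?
3.8

The yellow cross moved from (4.5, 4.1) to (7.4, 6.6), a distance of √(2.9² + 2.5²) ≈ 3.8.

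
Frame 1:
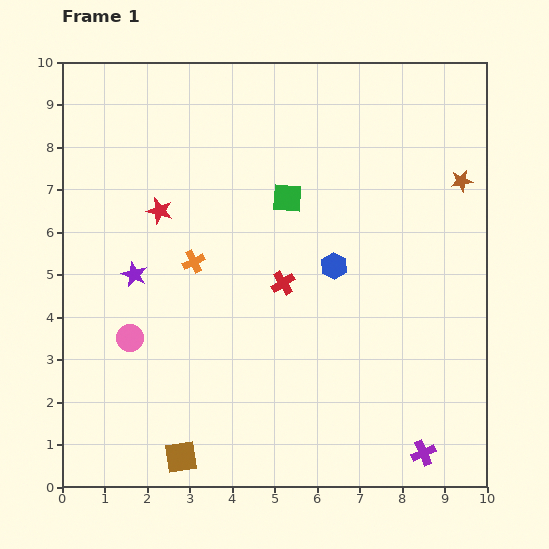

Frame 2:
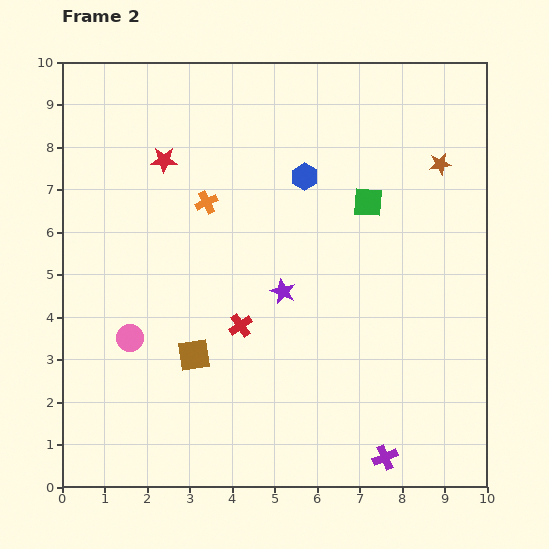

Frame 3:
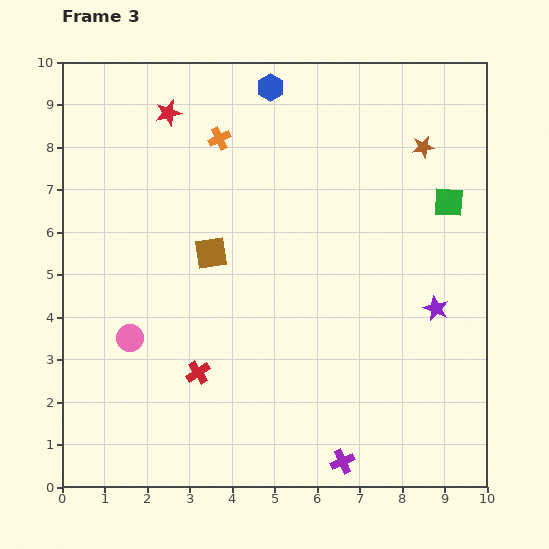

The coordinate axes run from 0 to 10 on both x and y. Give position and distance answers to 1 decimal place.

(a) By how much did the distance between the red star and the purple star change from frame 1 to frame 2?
+2.6

Distance in frame 1: 1.6. Distance in frame 2: 4.2.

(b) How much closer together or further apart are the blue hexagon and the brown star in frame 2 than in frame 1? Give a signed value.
-0.4

Distance in frame 1: 3.6. Distance in frame 2: 3.2.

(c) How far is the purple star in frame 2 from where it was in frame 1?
3.5

The purple star moved from (1.7, 5.0) to (5.2, 4.6), a distance of √(3.5² + 0.4²) ≈ 3.5.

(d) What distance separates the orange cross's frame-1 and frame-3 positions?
3.0

The orange cross moved from (3.1, 5.3) to (3.7, 8.2), a distance of √(0.6² + 2.9²) ≈ 3.0.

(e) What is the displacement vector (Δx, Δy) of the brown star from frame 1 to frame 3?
(-0.9, 0.8)

The brown star was at (9.4, 7.2) in frame 1 and (8.5, 8.0) in frame 3.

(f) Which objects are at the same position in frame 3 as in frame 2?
the pink circle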